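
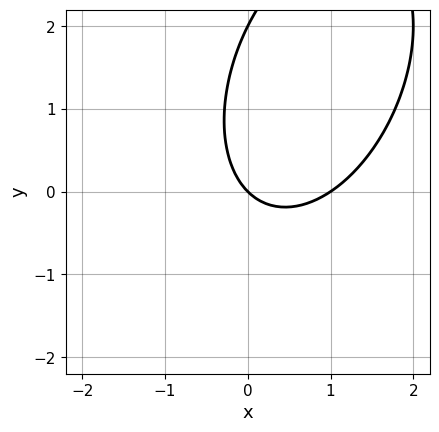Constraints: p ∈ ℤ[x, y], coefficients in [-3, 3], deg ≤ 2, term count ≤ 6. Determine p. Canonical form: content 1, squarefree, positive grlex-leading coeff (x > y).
2*x^2 - x*y + y^2 - 2*x - 2*y

(a) Degree: no degree-1 curve has this shape, so deg p = 2.
(b) Observable constraints: the y-axis gridline crossings are at y ∈ {0, 2}; the x-axis gridline crossings are at x ∈ {0, 1}.
(c) Fitting integer coefficients to these (and the overall shape) gives p.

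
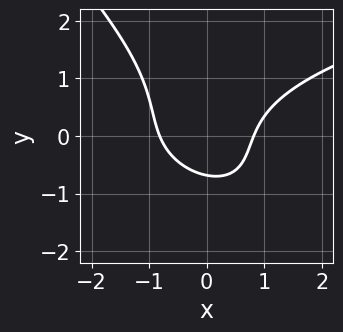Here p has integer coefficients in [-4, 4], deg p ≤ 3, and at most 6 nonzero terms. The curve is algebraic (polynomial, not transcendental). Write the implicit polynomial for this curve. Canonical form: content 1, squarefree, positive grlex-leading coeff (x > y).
2*x*y^2 + 2*y^3 - 3*x^2 + 2*y + 2

Degree: no degree-2 curve has this shape, so deg p = 3.
Solving for integer coefficients yields p as stated.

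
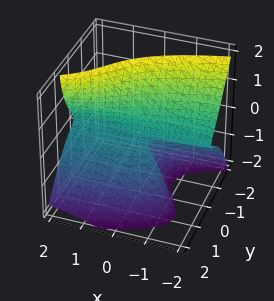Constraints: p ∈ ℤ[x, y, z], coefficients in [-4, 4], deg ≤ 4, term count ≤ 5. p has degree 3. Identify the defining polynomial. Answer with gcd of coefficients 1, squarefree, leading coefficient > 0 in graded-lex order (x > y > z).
2*x*z^2 - 3*y^3 - z^3 - 3*y*z - y

Degree: a generic line meets the surface in up to 3 points, so deg p = 3.
Reading off the gridlines: every point of the x-axis in the box is on the surface; it crosses the y-axis at the gridline y = 0; it crosses the z-axis at the gridline z = 0.
Together with the visible shape, these determine p as stated.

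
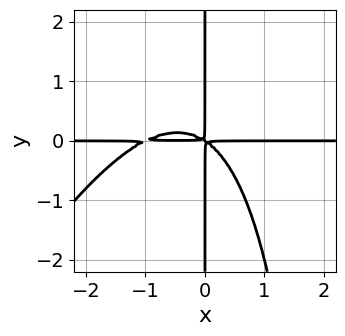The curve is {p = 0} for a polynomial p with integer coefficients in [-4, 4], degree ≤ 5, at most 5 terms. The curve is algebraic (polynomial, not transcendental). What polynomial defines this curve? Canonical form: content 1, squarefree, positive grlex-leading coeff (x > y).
(a) deg p = 4. A generic line meets the curve in up to 4 points.
(b) Against the integer gridlines: the visible x-axis segment lies entirely on the curve; the visible y-axis segment lies entirely on the curve.
(c) Fitting integer coefficients to these (and the overall shape) gives p.

2*x^3*y - x^2*y^2 + 2*x^2*y + 3*x*y^2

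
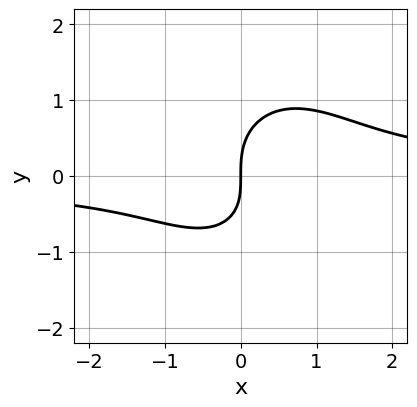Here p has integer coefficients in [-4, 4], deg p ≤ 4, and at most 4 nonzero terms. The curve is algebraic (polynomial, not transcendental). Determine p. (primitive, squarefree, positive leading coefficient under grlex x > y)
1. The degree is 3 — no degree-2 curve has this shape.
2. From the axis intercepts and sections: it crosses the y-axis at the gridline y = 0; it crosses the x-axis at the gridline x = 0.
3. Putting this together gives p.

3*x^2*y + 2*y^3 - x*y - 3*x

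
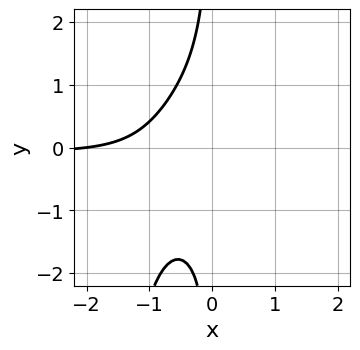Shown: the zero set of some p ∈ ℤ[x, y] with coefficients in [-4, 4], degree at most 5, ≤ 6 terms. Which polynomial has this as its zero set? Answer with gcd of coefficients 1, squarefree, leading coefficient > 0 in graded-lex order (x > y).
x^2*y^2 - 2*x^2*y + 2*x*y^2 + x + 2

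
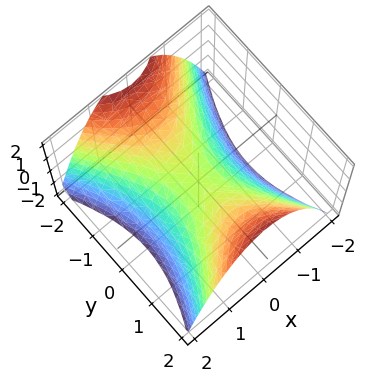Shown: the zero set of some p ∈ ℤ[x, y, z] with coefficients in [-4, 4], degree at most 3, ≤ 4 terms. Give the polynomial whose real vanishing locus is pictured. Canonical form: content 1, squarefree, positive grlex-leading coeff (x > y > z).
2*x^2 - y^2 + 2*z

(a) Degree: a saddle surface; a quadric, so deg p = 2.
(b) Symmetries: it's symmetric under y → −y, forcing even powers of y; it's symmetric under x → −x, forcing even powers of x.
(c) Reading off the gridlines: it crosses the y-axis at the gridline y = 0; it meets the x-axis at x = 0 (among the integer gridlines).
(d) Matching integer coefficients to the picture gives p.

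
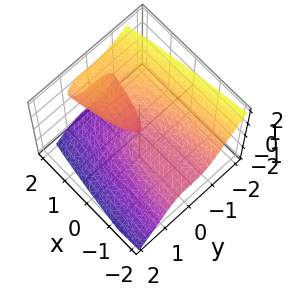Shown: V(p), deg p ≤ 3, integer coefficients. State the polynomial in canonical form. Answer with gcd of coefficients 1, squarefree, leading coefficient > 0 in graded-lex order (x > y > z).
3*y^3 + 2*z^3 - 2*x*z

1. The degree is 3 — the shape is more complex than any degree-2 surface.
2. Checking where it meets the axes: the visible x-axis segment lies entirely on the surface; one z-axis crossing is at z = 0.
3. Putting this together gives p.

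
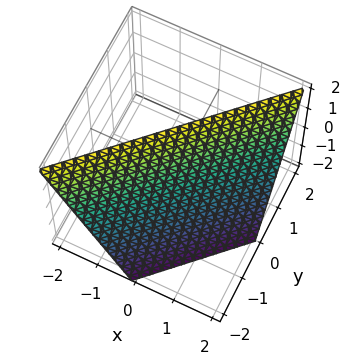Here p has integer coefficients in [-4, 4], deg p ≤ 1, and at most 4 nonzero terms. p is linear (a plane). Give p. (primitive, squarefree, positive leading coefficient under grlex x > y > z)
(a) Degree: the surface is flat (a plane), so deg p = 1.
(b) Against the integer gridlines: it meets the y-axis at y = -1 (among the integer gridlines); it meets the x-axis at x = 1 (among the integer gridlines); it meets the z-axis at z = 2 (among the integer gridlines).
(c) Together with the visible shape, these determine p as stated.

2*x - 2*y + z - 2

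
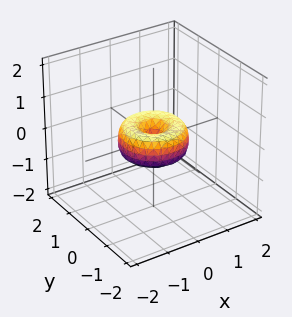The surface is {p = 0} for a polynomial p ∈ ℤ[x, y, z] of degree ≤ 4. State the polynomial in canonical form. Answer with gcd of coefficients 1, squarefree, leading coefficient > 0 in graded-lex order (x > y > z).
(a) deg p = 4. A generic line meets the surface in up to 4 points.
(b) Symmetry: the surface is invariant under rotation about z: p = q(x² + y², z).
(c) From the visible intercepts: one z-axis crossing is at z = 0; the y-axis gridline crossings are at y ∈ {-1, 0, 1}.
(d) Fitting integer coefficients to these (and the overall shape) gives p. Check: (-1, 0, 0) on the x-axis lies on the surface, and p(-1, 0, 0) = 0. ✓

x^4 + 2*x^2*y^2 + y^4 - x^2 - y^2 + z^2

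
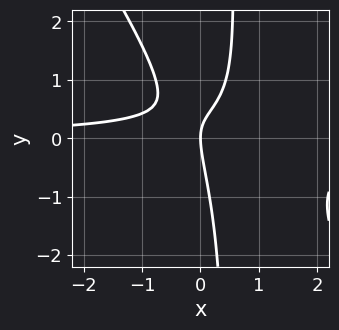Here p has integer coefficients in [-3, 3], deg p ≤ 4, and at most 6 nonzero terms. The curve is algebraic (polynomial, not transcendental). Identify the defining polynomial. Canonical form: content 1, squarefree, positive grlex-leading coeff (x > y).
1. Degree: a generic line meets the curve in up to 3 points, so deg p = 3.
2. Against the integer gridlines: it crosses the x-axis at the gridline x = 0; one y-axis crossing is at y = 0.
3. Matching integer coefficients to the picture gives p.

3*x^2*y + 2*x*y^2 - 3*x*y - y^2 + 2*x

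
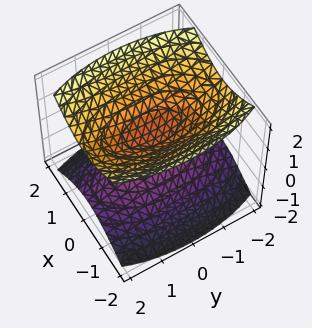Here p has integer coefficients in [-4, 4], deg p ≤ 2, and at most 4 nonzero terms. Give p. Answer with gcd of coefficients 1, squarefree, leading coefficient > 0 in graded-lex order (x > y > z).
3*x^2 + y^2 - 3*z^2 + 1

1. The picture has 2 separate pieces. Treating them together as one polynomial.
2. deg p = 2. Two separate bowl-shaped sheets opening away from each other; a quadric.
3. Symmetries: mirror symmetry y ↦ −y ⇒ only even powers of y; it's symmetric under x → −x, forcing even powers of x; the z ↦ −z reflection is a symmetry, so z appears only in even powers.
4. Observable constraints: it misses every integer gridline on the y-axis; no x-intercept at any integer in the box.
5. Putting this together gives p.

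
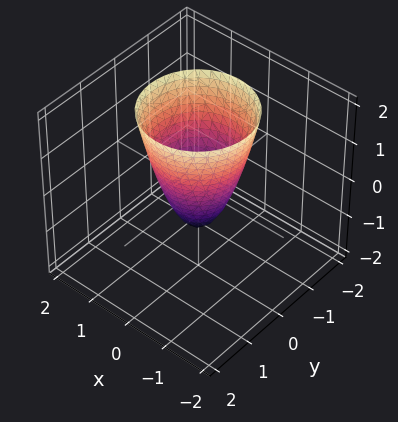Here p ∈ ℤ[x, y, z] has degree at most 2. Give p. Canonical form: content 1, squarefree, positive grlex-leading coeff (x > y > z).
(a) deg p = 2. No degree-1 surface has this shape.
(b) Symmetries: rotational symmetry about the z-axis ⇒ p depends on x, y only through x² + y².
(c) From the axis intercepts and sections: a circular section at z = 0 has radius between 0 and 1; it crosses the z-axis at the gridline z = -1.
(d) Solving for integer coefficients yields p as stated.

2*x^2 + 2*y^2 - z - 1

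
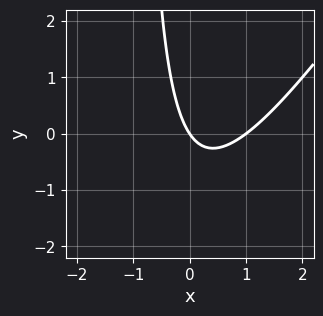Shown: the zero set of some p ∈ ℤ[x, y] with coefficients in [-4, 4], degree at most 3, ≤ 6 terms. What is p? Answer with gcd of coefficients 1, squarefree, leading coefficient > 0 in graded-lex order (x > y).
3*x^2 - 2*x*y - 3*x - 2*y

1. The degree is 2 — a generic line meets the curve in up to 2 points.
2. From the visible intercepts: the x-axis gridline crossings are at x ∈ {0, 1}; one y-axis crossing is at y = 0.
3. Fitting integer coefficients to these (and the overall shape) gives p.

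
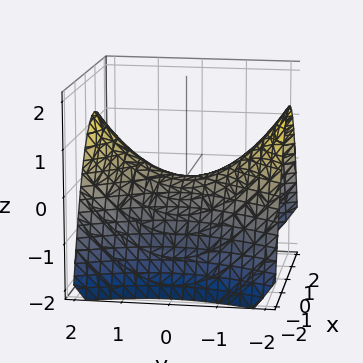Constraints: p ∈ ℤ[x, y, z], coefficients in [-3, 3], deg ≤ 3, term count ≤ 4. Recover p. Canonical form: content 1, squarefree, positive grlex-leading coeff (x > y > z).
2*x^2 - y^2 + 3*z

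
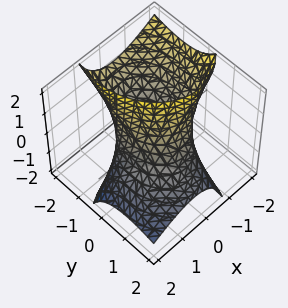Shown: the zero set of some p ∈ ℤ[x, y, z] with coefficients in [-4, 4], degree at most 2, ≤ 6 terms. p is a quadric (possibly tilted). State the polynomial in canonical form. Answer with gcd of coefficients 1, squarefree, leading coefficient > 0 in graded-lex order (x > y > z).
1. Degree: a generic line meets the surface in up to 2 points, so deg p = 2.
2. Observable constraints: no z-intercept at any integer in the box; among the integer gridlines, it crosses the x-axis at x ∈ {-1, 1}.
3. Matching integer coefficients to the picture gives p.

3*x^2 + 3*x*z + 2*y^2 + 3*y*z - 3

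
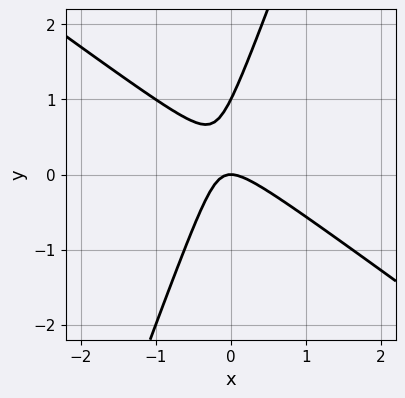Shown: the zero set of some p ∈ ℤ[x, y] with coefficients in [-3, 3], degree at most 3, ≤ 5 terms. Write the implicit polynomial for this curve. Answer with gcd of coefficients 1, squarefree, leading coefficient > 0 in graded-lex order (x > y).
1. Degree: the shape is more complex than any degree-1 curve, so deg p = 2.
2. Reading off the gridlines: among the integer gridlines, it crosses the y-axis at y ∈ {0, 1}; one x-axis crossing is at x = 0.
3. The integer polynomial consistent with all of this is the stated p.

2*x^2 + 2*x*y - y^2 + y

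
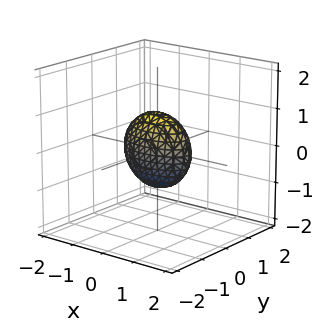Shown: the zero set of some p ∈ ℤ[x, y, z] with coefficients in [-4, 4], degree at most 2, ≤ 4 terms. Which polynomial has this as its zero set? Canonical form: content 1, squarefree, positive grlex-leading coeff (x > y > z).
1. Degree: bounded and convex; a quadric, so deg p = 2.
2. Symmetries: the y ↦ −y reflection is a symmetry, so y appears only in even powers; the x ↦ −x reflection is a symmetry, so x appears only in even powers; the z ↦ −z reflection is a symmetry, so z appears only in even powers.
3. From the axis intercepts and sections: the x-axis gridline crossings are at x ∈ {-1, 1}; the z-axis gridline crossings are at z ∈ {-1, 1}.
4. These observations pin down the coefficients.

x^2 + 3*y^2 + z^2 - 1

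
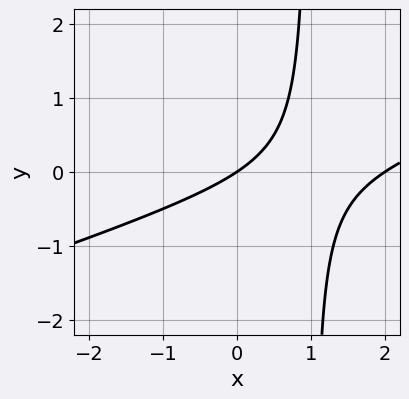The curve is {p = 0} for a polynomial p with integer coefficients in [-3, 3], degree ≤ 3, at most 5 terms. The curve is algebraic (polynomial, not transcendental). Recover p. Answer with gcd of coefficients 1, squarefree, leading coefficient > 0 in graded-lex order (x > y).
x^2 - 3*x*y - 2*x + 3*y

First, degree: the shape is more complex than any degree-1 curve, so deg p = 2.
Then, checking where it meets the axes: it meets the y-axis at y = 0 (among the integer gridlines); among the integer gridlines, it crosses the x-axis at x ∈ {0, 2}.
Finally, together with the visible shape, these determine p as stated.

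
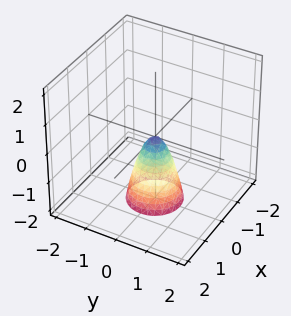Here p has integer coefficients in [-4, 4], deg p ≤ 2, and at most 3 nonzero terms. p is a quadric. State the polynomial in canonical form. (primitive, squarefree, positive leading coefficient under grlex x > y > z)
1. The degree is 2 — a single bowl opening along one axis; a quadric.
2. By symmetry, the surface is invariant under rotation about z: p = q(x² + y², z).
3. Observable constraints: it meets the z-axis at z = 0 (among the integer gridlines); a circular section at z = -1 has radius between 0 and 1; one x-axis crossing is at x = 0.
4. Solving for integer coefficients yields p as stated.

3*x^2 + 3*y^2 + z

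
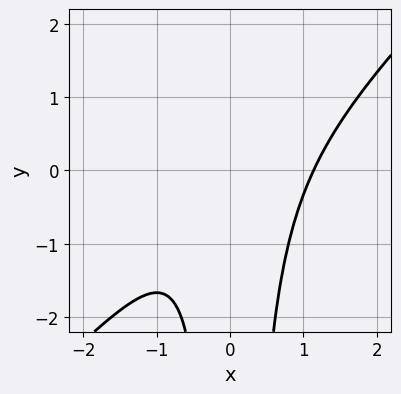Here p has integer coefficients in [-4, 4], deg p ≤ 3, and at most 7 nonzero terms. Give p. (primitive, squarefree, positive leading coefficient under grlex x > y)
3*x^3 - 3*x^2*y - x^2 - x - 2

1. The degree is 3 — a generic line meets the curve in up to 3 points.
2. Reading off the gridlines: no y-intercept at any integer in the box.
3. Putting this together gives p.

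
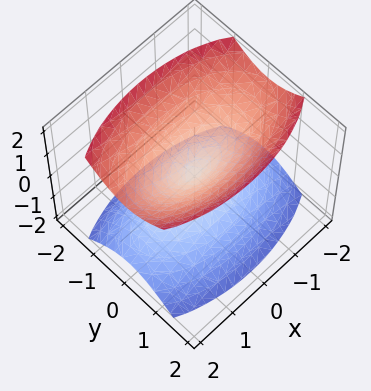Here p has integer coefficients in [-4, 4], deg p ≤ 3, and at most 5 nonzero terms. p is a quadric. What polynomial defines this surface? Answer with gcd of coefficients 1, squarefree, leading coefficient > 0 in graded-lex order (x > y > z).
1. There are 2 components.
2. The degree is 2 — two nappes meeting at a single point; a quadric.
3. Symmetries: it's symmetric under y → −y, forcing even powers of y; mirror symmetry x ↦ −x ⇒ only even powers of x; mirror symmetry z ↦ −z ⇒ only even powers of z.
4. Reading off the gridlines: one z-axis crossing is at z = 0; one x-axis crossing is at x = 0.
5. Assembling these constraints gives the stated polynomial.

x^2 + 3*y^2 - 2*z^2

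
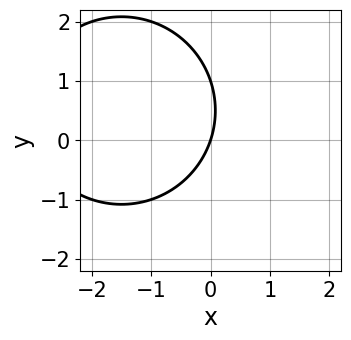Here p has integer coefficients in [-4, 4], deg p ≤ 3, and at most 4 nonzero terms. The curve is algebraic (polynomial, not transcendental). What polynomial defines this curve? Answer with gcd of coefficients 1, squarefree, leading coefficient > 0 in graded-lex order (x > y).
The degree is 2 — the shape is more complex than any degree-1 curve.
Observable constraints: the y-axis gridline crossings are at y ∈ {0, 1}; it meets the x-axis at x = 0 (among the integer gridlines).
Together with the visible shape, these determine p as stated.

x^2 + y^2 + 3*x - y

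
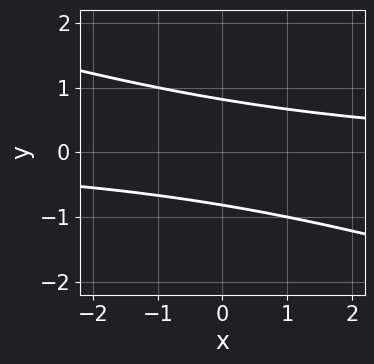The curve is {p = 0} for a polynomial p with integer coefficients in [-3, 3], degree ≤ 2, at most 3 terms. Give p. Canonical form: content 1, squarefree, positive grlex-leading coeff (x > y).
x*y + 3*y^2 - 2

1. The degree is 2 — a generic line meets the curve in up to 2 points.
2. Observable constraints: it misses every integer gridline on the x-axis.
3. These observations pin down the coefficients.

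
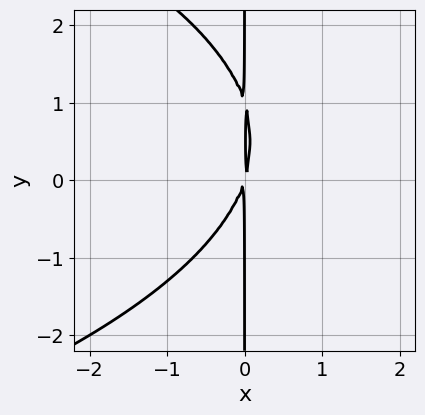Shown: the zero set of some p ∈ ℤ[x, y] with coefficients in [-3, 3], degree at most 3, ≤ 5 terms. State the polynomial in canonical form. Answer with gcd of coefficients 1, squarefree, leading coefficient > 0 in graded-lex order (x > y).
x*y^2 + 3*x^2 - x*y

Degree: no degree-2 curve has this shape, so deg p = 3.
Checking where it meets the axes: the visible y-axis segment lies entirely on the curve.
Matching integer coefficients to the picture gives p.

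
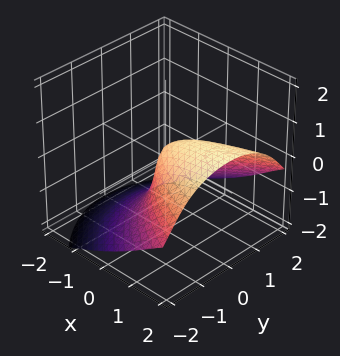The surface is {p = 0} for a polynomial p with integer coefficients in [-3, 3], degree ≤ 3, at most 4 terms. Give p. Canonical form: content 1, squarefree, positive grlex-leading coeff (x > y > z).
Degree: the shape is more complex than any degree-2 surface, so deg p = 3.
From the axis intercepts and sections: it crosses the y-axis at the gridline y = 0; it meets the x-axis at x = 0 (among the integer gridlines).
Assembling these constraints gives the stated polynomial.

2*z^3 + 3*x*z + 2*y^2 - 3*x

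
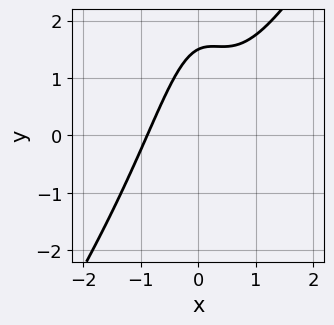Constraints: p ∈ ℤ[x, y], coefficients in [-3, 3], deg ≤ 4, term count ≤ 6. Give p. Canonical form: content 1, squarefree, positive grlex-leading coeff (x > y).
1. Degree: a generic line meets the curve in up to 3 points, so deg p = 3.
2. Putting this together gives p.

3*x^3 - 2*x^2*y + x - 2*y + 3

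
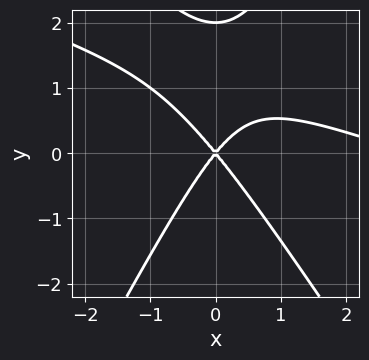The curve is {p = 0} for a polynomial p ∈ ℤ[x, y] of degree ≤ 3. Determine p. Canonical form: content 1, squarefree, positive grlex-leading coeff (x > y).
x^3 + 3*x^2*y - y^3 - 3*x^2 + 2*y^2

1. Degree: no degree-2 curve has this shape, so deg p = 3.
2. From the axis intercepts and sections: it crosses the x-axis at the gridline x = 0; among the integer gridlines, it crosses the y-axis at y ∈ {0, 2}.
3. These observations pin down the coefficients.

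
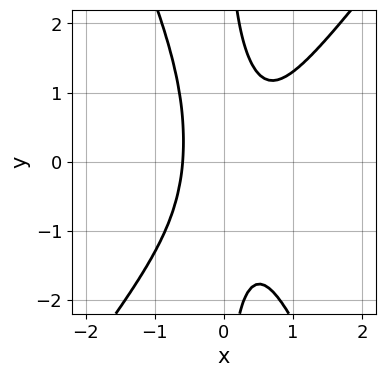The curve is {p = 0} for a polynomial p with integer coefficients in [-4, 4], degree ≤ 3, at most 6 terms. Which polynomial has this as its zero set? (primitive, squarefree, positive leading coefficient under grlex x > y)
3*x^3 - x^2*y - x*y^2 - x^2 + 1

1. The degree is 3 — a generic line meets the curve in up to 3 points.
2. Checking where it meets the axes: it misses every integer gridline on the y-axis.
3. The integer polynomial consistent with all of this is the stated p.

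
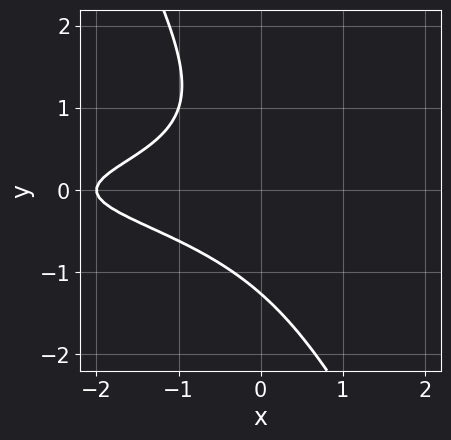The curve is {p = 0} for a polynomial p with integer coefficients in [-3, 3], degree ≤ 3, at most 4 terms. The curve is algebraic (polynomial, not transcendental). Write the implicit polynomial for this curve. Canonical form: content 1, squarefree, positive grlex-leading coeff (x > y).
2*x*y^2 + y^3 + x + 2

(a) deg p = 3. A generic line meets the curve in up to 3 points.
(b) From the visible intercepts: it meets the x-axis at x = -2 (among the integer gridlines).
(c) Solving for integer coefficients yields p as stated.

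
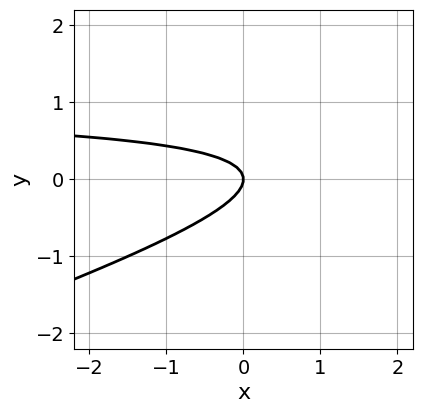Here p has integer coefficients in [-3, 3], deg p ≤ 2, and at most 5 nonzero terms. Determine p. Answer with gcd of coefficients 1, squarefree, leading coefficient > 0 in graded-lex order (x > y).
1. Degree: the shape is more complex than any degree-1 curve, so deg p = 2.
2. From the axis intercepts and sections: it meets the x-axis at x = 0 (among the integer gridlines); it meets the y-axis at y = 0 (among the integer gridlines).
3. The integer polynomial consistent with all of this is the stated p.

x*y - 3*y^2 - x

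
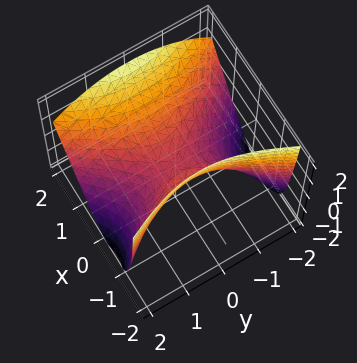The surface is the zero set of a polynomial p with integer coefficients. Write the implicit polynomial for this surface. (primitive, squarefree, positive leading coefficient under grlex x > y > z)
2*x^2 - x*z - y^2 - 2*z

deg p = 2.
Checking where it meets the axes: it meets the y-axis at y = 0 (among the integer gridlines); one x-axis crossing is at x = 0; it meets the z-axis at z = 0 (among the integer gridlines).
The integer polynomial consistent with all of this is the stated p.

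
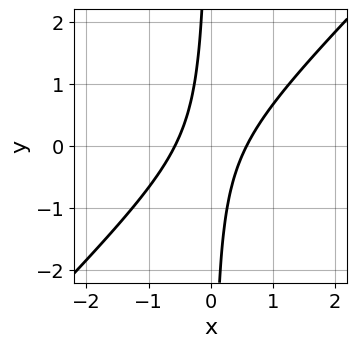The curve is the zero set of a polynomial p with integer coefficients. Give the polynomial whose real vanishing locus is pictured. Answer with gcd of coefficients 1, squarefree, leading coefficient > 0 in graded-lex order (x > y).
3*x^2 - 3*x*y - 1

(a) The degree is 2 — a generic line meets the curve in up to 2 points.
(b) From the axis intercepts and sections: it misses every integer gridline on the y-axis.
(c) Putting this together gives p.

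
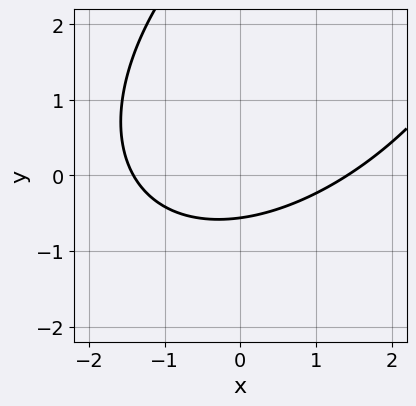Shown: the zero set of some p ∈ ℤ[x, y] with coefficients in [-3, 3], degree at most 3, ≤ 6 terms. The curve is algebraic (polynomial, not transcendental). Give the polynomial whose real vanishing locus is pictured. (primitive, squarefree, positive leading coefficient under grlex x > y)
x^2 - x*y + y^2 - 3*y - 2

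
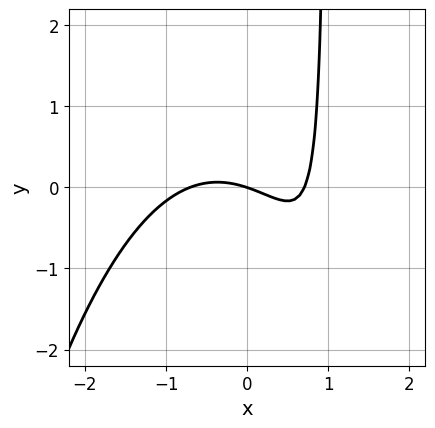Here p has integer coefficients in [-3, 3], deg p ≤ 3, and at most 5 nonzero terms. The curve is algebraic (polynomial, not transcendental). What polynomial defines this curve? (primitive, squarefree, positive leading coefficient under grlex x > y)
deg p = 3.
Checking where it meets the axes: one x-axis crossing is at x = 0; it crosses the y-axis at the gridline y = 0.
Assembling these constraints gives the stated polynomial.

2*x^3 + 3*x*y - x - 3*y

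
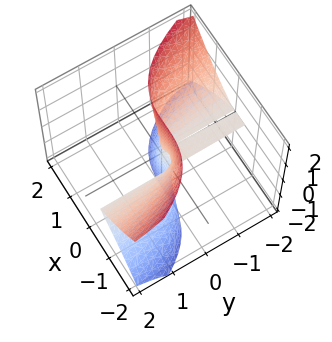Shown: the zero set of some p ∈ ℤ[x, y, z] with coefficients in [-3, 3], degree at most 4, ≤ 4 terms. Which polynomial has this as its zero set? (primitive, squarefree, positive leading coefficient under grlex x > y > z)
2*x^3 + 3*y*z^2 + x^2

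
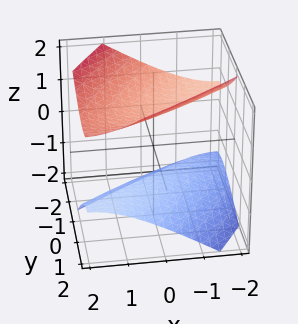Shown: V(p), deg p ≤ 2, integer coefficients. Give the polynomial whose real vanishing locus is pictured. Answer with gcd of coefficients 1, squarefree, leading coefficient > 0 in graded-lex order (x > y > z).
x^2 - 2*x*y + y^2 + y*z - 2*z^2 + 2

First, the picture has 2 separate pieces. They look like related sheets of one shape, so recover p as a whole.
Then, the degree is 2 — a generic line meets the surface in up to 2 points.
Then, against the integer gridlines: among the integer gridlines, it crosses the z-axis at z ∈ {-1, 1}; no x-intercept at any integer in the box; it misses every integer gridline on the y-axis.
Finally, assembling these constraints gives the stated polynomial.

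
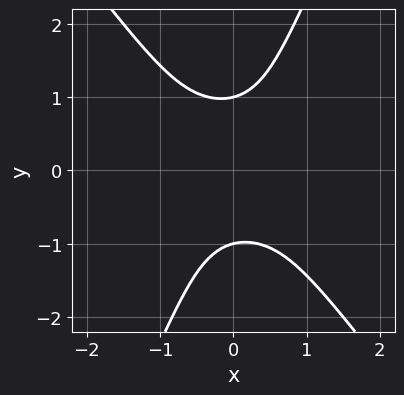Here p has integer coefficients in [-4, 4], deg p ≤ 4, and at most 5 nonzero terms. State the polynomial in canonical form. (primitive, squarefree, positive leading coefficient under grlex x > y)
1. Degree: the shape is more complex than any degree-3 curve, so deg p = 4.
2. Against the integer gridlines: the y-axis gridline crossings are at y ∈ {-1, 1}; no x-intercept at any integer in the box.
3. The integer polynomial consistent with all of this is the stated p.

3*x^2*y^2 + x*y^3 - y^4 + 1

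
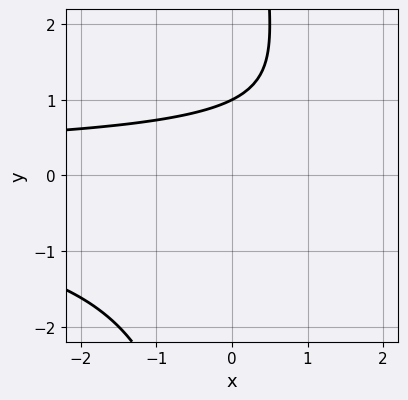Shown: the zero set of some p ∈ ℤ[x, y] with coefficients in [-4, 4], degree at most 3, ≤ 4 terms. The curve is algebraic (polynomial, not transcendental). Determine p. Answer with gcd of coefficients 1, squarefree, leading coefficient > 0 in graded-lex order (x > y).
1. Degree: no degree-2 curve has this shape, so deg p = 3.
2. From the axis intercepts and sections: one y-axis crossing is at y = 1; no x-intercept at any integer in the box.
3. These observations pin down the coefficients.

x*y^2 - 2*y + 2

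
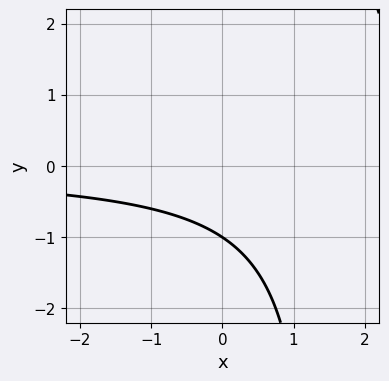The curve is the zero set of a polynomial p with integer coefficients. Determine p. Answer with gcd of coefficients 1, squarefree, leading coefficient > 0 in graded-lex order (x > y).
(a) Degree: no degree-1 curve has this shape, so deg p = 2.
(b) Reading off the gridlines: it crosses the y-axis at the gridline y = -1; no x-intercept at any integer in the box.
(c) Matching integer coefficients to the picture gives p.

2*x*y - 3*y - 3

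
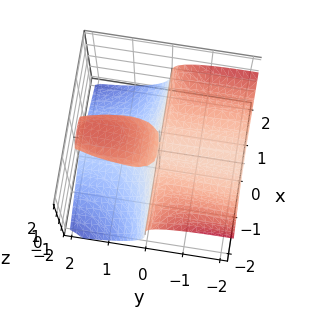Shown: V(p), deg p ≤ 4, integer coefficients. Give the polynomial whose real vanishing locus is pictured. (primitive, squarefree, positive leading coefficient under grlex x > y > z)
1. Degree: no degree-2 surface has this shape, so deg p = 3.
2. Reading off the gridlines: every point of the y-axis in the box is on the surface; every point of the x-axis in the box is on the surface.
3. The integer polynomial consistent with all of this is the stated p.

2*x^2*y + y^2*z + 2*z^3 - 3*y*z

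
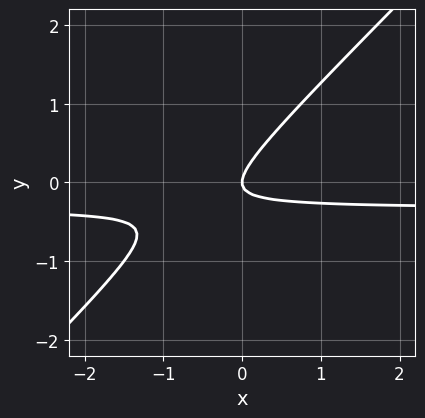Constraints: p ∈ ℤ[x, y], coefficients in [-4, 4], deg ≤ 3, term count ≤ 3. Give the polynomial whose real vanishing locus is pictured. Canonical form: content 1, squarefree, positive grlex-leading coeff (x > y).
3*x*y - 3*y^2 + x

1. The degree is 2 — the shape is more complex than any degree-1 curve.
2. Checking where it meets the axes: one y-axis crossing is at y = 0; it crosses the x-axis at the gridline x = 0.
3. These observations pin down the coefficients.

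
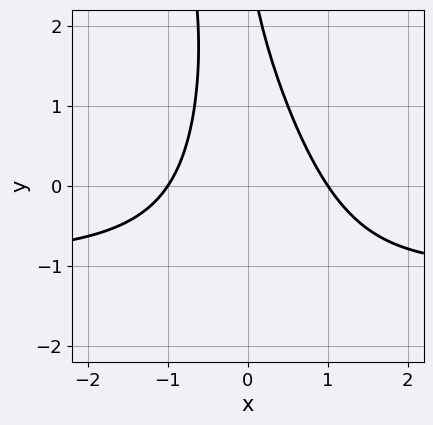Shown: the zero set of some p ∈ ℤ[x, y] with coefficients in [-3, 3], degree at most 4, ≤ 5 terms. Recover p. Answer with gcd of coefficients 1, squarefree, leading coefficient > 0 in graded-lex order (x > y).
1. Degree: the shape is more complex than any degree-2 curve, so deg p = 3.
2. Reading off the gridlines: the x-axis gridline crossings are at x ∈ {-1, 1}; it misses every integer gridline on the y-axis.
3. Together with the visible shape, these determine p as stated.

3*x^2*y + x*y^2 + 3*x^2 + y - 3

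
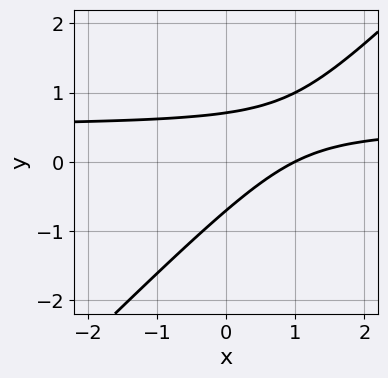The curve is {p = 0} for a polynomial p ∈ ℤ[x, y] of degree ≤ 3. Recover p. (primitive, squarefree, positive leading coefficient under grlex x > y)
2*x*y - 2*y^2 - x + 1

First, degree: the shape is more complex than any degree-1 curve, so deg p = 2.
Then, observable constraints: one x-axis crossing is at x = 1.
Finally, solving for integer coefficients yields p as stated.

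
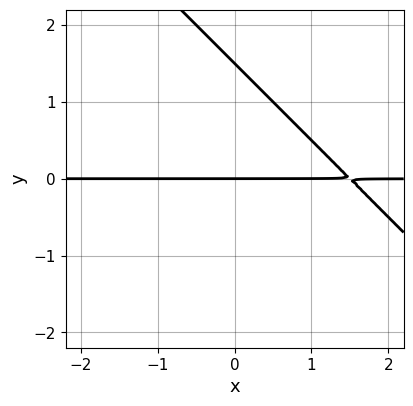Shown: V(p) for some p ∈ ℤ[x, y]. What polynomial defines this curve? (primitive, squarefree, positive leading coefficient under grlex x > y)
(a) Degree: no degree-1 curve has this shape, so deg p = 2.
(b) Reading off the gridlines: one y-axis crossing is at y = 0; the visible x-axis segment lies entirely on the curve.
(c) These observations pin down the coefficients.

2*x*y + 2*y^2 - 3*y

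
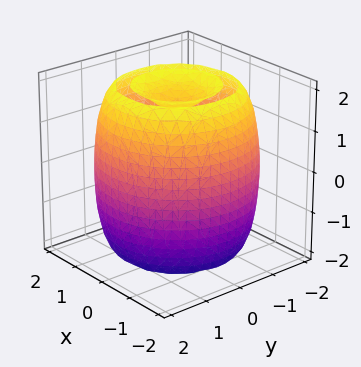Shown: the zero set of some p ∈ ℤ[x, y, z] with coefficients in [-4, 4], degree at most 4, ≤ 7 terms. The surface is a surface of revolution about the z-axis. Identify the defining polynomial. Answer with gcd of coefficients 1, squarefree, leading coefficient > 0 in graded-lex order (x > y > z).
x^4 + 2*x^2*y^2 + y^4 - 3*x^2 - 3*y^2 + z^2 - 2

1. I count 2 distinct pieces. They look like related sheets of one shape, so recover p as a whole.
2. deg p = 4. The shape is more complex than any degree-3 surface.
3. Symmetries: rotational symmetry about the z-axis ⇒ p depends on x, y only through x² + y².
4. From the axis intercepts and sections: a circular section at z = -1 has radius between 1 and 2.
5. Assembling these constraints gives the stated polynomial.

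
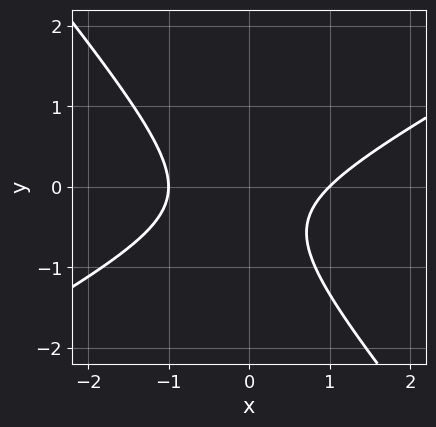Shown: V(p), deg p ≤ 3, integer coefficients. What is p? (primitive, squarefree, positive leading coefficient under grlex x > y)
2*x^2 - 2*x*y - 3*y^2 - 2*y - 2

The degree is 2 — no degree-1 curve has this shape.
Checking where it meets the axes: it misses every integer gridline on the y-axis; among the integer gridlines, it crosses the x-axis at x ∈ {-1, 1}.
Putting this together gives p.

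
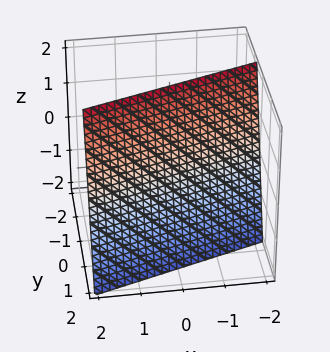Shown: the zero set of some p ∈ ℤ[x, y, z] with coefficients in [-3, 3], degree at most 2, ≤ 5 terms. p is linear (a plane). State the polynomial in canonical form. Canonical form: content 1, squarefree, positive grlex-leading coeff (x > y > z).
Degree: the surface is flat (a plane), so deg p = 1.
Reading off the gridlines: it meets the z-axis at z = 2 (among the integer gridlines); it crosses the x-axis at the gridline x = -2.
Solving for integer coefficients yields p as stated.

x - 3*y - z + 2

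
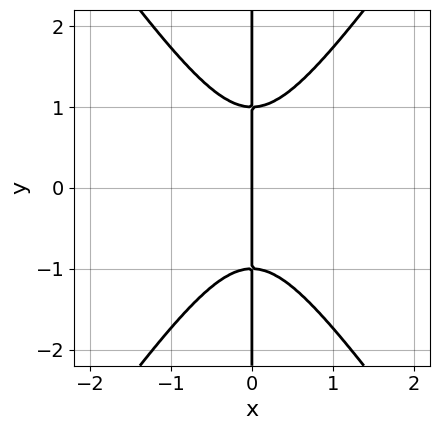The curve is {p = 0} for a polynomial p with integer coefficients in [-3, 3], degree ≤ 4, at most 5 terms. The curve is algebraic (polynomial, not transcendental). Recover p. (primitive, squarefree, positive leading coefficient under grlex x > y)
2*x^3 - x*y^2 + x

(a) The degree is 3 — no degree-2 curve has this shape.
(b) Symmetries: the y ↦ −y reflection is a symmetry, so y appears only in even powers.
(c) From the axis intercepts and sections: the visible y-axis segment lies entirely on the curve; one x-axis crossing is at x = 0.
(d) Assembling these constraints gives the stated polynomial.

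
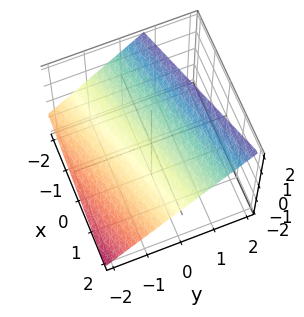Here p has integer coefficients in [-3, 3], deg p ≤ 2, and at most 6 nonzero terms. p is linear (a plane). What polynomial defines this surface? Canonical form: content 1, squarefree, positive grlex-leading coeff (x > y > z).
(a) deg p = 1.
(b) Against the integer gridlines: it meets the x-axis at x = 2 (among the integer gridlines).
(c) These observations pin down the coefficients.

x - 3*y + 3*z - 2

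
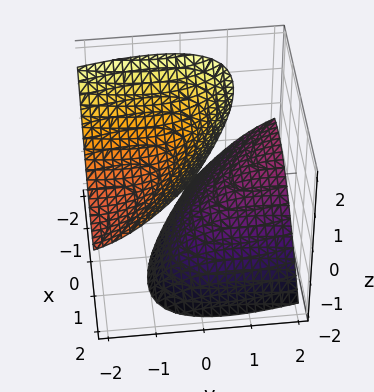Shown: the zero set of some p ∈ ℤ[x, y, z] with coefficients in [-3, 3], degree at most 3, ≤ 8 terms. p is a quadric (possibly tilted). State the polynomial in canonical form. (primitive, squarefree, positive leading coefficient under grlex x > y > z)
(a) There are 2 components. They look like related sheets of one shape, so recover p as a whole.
(b) Degree: a generic line meets the surface in up to 2 points, so deg p = 2.
(c) Reading off the gridlines: the surface avoids every integer y-axis point in the box; no x-intercept at any integer in the box.
(d) Assembling these constraints gives the stated polynomial.

2*x^2 + 3*x*y + y^2 + 3*y*z - 2*z^2 + 3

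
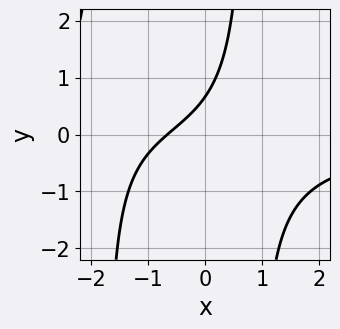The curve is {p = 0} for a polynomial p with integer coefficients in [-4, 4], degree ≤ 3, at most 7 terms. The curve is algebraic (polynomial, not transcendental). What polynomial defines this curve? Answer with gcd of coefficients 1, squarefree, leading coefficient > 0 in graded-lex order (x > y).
First, deg p = 3. The shape is more complex than any degree-2 curve.
Finally, the integer polynomial consistent with all of this is the stated p.

2*x^2*y + 2*x*y + 3*x - 3*y + 2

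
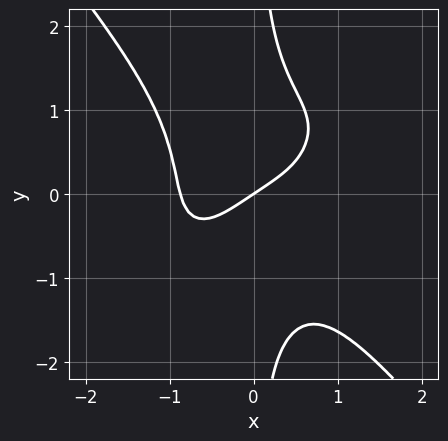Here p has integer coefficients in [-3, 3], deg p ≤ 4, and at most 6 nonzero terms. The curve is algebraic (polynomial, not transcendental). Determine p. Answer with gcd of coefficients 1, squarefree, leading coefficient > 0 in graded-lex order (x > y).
(a) Degree: no degree-3 curve has this shape, so deg p = 4.
(b) Against the integer gridlines: it meets the x-axis at x = 0 (among the integer gridlines); one y-axis crossing is at y = 0.
(c) Putting this together gives p.

3*x^4 - 2*x^3*y + 3*x*y^3 + 2*x - 3*y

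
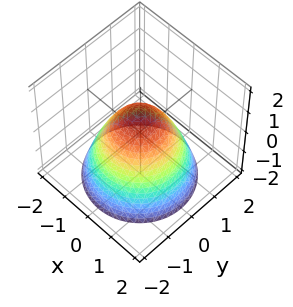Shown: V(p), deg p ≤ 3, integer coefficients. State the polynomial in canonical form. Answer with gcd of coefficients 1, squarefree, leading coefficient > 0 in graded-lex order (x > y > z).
x^2 + y^2 + z - 1

The degree is 2 — the shape is more complex than any degree-1 surface.
By symmetry, every cross-section ⟂ z is a circle, so x, y appear only via x² + y².
Checking where it meets the axes: among the integer gridlines, it crosses the y-axis at y ∈ {-1, 1}; the x-axis gridline crossings are at x ∈ {-1, 1}; a circular section at z = -1 has radius between 1 and 2.
Putting this together gives p. Check: (0, 0, 1) on the z-axis lies on the surface, and p(0, 0, 1) = 0. ✓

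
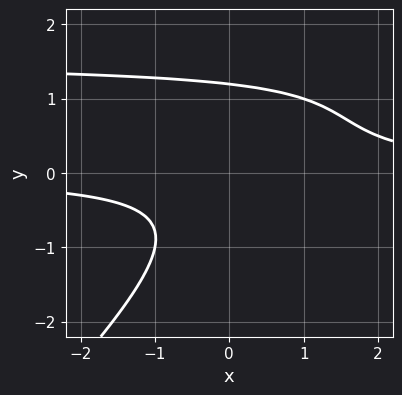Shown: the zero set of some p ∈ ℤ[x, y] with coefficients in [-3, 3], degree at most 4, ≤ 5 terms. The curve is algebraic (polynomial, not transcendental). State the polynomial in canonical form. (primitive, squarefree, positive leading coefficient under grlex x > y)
2*x*y^2 - 2*y^3 - 3*x*y + y^2 + 2

(a) deg p = 3.
(b) Checking where it meets the axes: no x-intercept at any integer in the box.
(c) These observations pin down the coefficients.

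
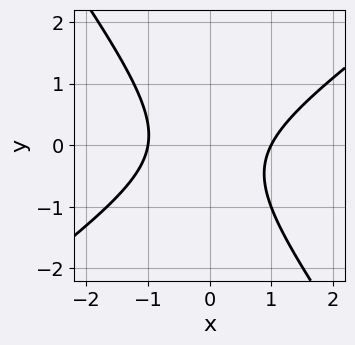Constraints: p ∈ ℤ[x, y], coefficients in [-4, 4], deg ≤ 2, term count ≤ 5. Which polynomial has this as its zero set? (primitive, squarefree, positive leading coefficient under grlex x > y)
3*x^2 - 2*x*y - 3*y^2 - y - 3

(a) Degree: the shape is more complex than any degree-1 curve, so deg p = 2.
(b) From the axis intercepts and sections: the curve avoids every integer y-axis point in the box; the x-axis gridline crossings are at x ∈ {-1, 1}.
(c) Assembling these constraints gives the stated polynomial.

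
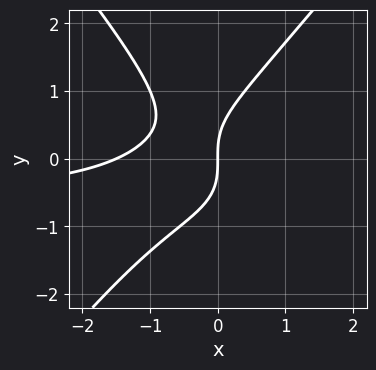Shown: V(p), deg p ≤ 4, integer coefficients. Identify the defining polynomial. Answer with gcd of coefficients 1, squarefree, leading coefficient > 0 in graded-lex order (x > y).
First, deg p = 3. The shape is more complex than any degree-2 curve.
Next, from the axis intercepts and sections: one x-axis crossing is at x = 0; it meets the y-axis at y = 0 (among the integer gridlines).
Finally, these observations pin down the coefficients.

3*x^2*y - 2*y^3 + 2*x^2 + 3*x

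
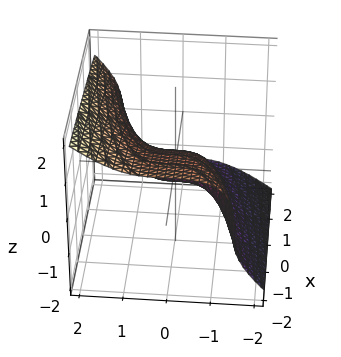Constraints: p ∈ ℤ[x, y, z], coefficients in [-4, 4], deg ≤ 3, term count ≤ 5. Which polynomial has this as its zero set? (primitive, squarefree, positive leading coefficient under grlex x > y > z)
The degree is 3 — a generic line meets the surface in up to 3 points.
Observable constraints: it crosses the x-axis at the gridline x = 0; one z-axis crossing is at z = 0.
Matching integer coefficients to the picture gives p.

2*y^3 - 3*z^3 - 3*x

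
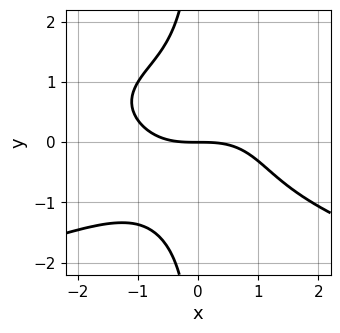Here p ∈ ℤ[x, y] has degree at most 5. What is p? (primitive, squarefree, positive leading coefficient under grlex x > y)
The degree is 4 — the shape is more complex than any degree-3 curve.
Reading off the gridlines: one x-axis crossing is at x = 0; it meets the y-axis at y = 0 (among the integer gridlines).
Solving for integer coefficients yields p as stated.

2*x*y^3 + x^3 + 3*y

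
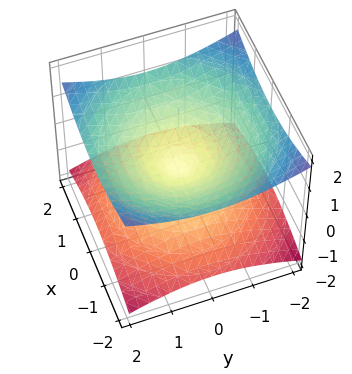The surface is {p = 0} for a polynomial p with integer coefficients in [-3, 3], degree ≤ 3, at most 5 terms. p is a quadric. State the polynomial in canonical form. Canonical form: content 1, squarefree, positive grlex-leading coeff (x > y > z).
1. deg p = 2. Two nappes meeting at a single point; a quadric.
2. Symmetries: the z ↦ −z reflection is a symmetry, so z appears only in even powers; the surface is invariant under rotation about z: p = q(x² + y², z).
3. Reading off the gridlines: it crosses the y-axis at the gridline y = 0; one z-axis crossing is at z = 0.
4. Assembling these constraints gives the stated polynomial.

x^2 + y^2 - 3*z^2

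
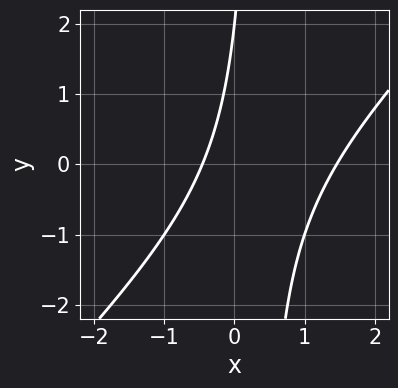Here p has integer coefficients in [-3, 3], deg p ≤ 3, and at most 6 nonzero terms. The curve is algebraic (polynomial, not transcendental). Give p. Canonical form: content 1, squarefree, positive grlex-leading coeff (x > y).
3*x^2 - 3*x*y - 3*x + y - 2

First, the degree is 2 — no degree-1 curve has this shape.
Then, from the axis intercepts and sections: one y-axis crossing is at y = 2.
Finally, solving for integer coefficients yields p as stated.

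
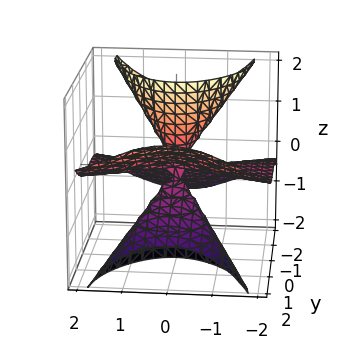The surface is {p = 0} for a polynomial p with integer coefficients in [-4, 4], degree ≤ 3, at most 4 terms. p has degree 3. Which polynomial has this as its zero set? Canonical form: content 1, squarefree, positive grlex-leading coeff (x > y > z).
3*x^2*z - y^3 + 3*y*z^2

There are 2 components. Treating them together as one polynomial.
Degree: a generic line meets the surface in up to 3 points, so deg p = 3.
From the visible intercepts: one y-axis crossing is at y = 0; every point of the z-axis in the box is on the surface.
Fitting integer coefficients to these (and the overall shape) gives p. Check: (-2, 0, 0) on the x-axis lies on the surface, and p(-2, 0, 0) = 0. ✓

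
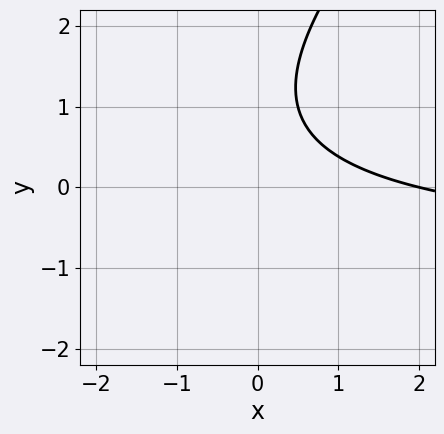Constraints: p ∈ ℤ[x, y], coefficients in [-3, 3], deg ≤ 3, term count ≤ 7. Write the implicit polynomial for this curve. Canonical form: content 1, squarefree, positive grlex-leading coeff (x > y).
x*y - y^2 + x + 2*y - 2

Degree: no degree-1 curve has this shape, so deg p = 2.
Checking where it meets the axes: it meets the x-axis at x = 2 (among the integer gridlines); it misses every integer gridline on the y-axis.
Putting this together gives p.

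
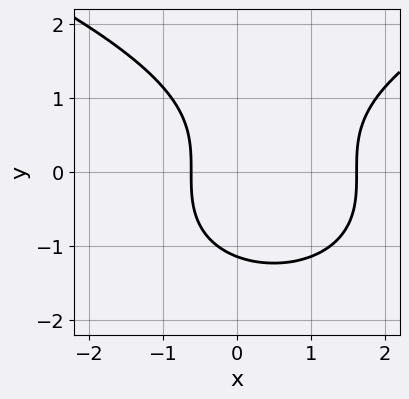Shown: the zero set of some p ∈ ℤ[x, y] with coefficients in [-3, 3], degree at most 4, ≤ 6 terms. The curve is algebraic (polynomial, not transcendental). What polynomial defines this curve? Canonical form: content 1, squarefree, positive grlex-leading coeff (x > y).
The degree is 3 — the shape is more complex than any degree-2 curve.
Putting this together gives p.

2*y^3 - 3*x^2 + 3*x + 3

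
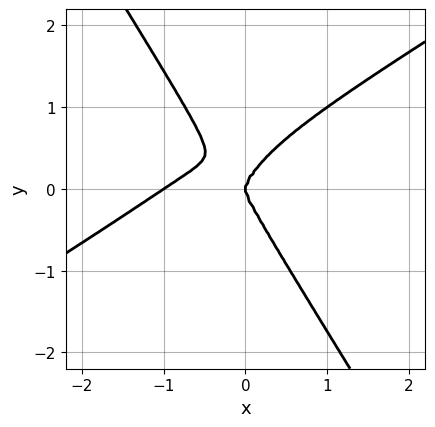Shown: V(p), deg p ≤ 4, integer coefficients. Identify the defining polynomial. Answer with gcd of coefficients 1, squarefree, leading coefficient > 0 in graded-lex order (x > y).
2*x^4 - 3*x^3*y - y^4 + 2*x^3

1. The degree is 4 — a generic line meets the curve in up to 4 points.
2. Checking where it meets the axes: among the integer gridlines, it crosses the x-axis at x ∈ {-1, 0}; it meets the y-axis at y = 0 (among the integer gridlines).
3. These observations pin down the coefficients.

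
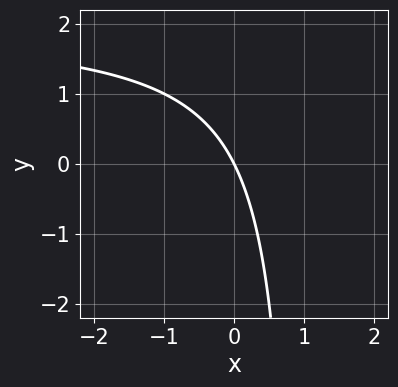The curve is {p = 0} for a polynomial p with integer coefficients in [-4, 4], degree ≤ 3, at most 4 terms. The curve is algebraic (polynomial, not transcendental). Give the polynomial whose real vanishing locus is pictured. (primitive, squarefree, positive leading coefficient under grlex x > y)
x*y - 2*x - y

1. Degree: the shape is more complex than any degree-1 curve, so deg p = 2.
2. Against the integer gridlines: it meets the x-axis at x = 0 (among the integer gridlines); it meets the y-axis at y = 0 (among the integer gridlines).
3. Fitting integer coefficients to these (and the overall shape) gives p.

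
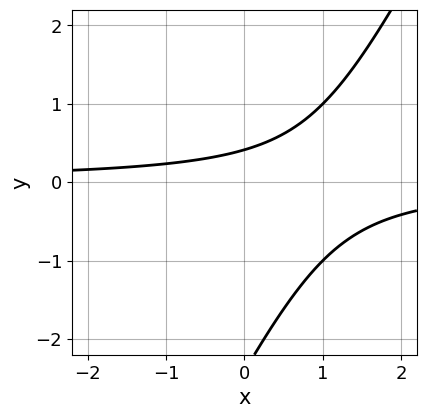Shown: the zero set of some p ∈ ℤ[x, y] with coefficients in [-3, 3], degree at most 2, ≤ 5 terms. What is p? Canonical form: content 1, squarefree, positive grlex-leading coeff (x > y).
2*x*y - y^2 - 2*y + 1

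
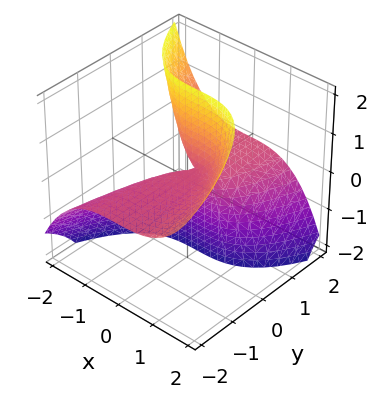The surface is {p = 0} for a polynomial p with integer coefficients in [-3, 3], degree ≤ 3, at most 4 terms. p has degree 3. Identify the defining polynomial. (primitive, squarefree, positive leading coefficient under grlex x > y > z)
x^3 + 3*y*z - z

First, deg p = 3. The shape is more complex than any degree-2 surface.
Next, against the integer gridlines: it crosses the z-axis at the gridline z = 0; the visible y-axis segment lies entirely on the surface; it crosses the x-axis at the gridline x = 0.
Finally, together with the visible shape, these determine p as stated.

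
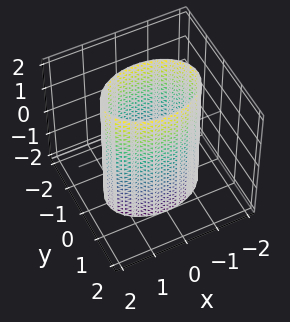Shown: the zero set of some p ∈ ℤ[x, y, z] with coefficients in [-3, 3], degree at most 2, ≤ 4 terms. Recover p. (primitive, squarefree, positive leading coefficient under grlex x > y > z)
(a) Degree: constant cross-section along one axis; a quadric, so deg p = 2.
(b) Symmetries: it's symmetric under x → −x, forcing even powers of x; it's symmetric under z → −z, forcing even powers of z; mirror symmetry y ↦ −y ⇒ only even powers of y.
(c) Against the integer gridlines: among the integer gridlines, it crosses the y-axis at y ∈ {-1, 1}; no z-intercept at any integer in the box.
(d) These observations pin down the coefficients.

x^2 + 2*y^2 - 2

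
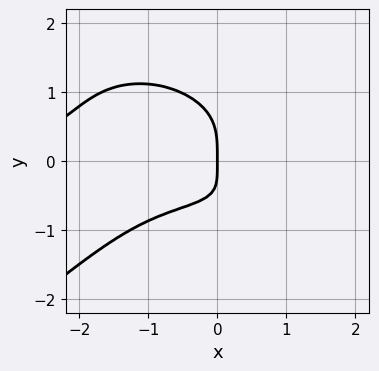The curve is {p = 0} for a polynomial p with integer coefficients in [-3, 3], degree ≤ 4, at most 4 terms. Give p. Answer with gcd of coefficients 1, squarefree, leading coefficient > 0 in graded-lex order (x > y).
x^3*y - 2*y^4 - 2*x*y - 2*x

First, deg p = 4. The shape is more complex than any degree-3 curve.
Next, from the visible intercepts: one y-axis crossing is at y = 0; it crosses the x-axis at the gridline x = 0.
Finally, these observations pin down the coefficients.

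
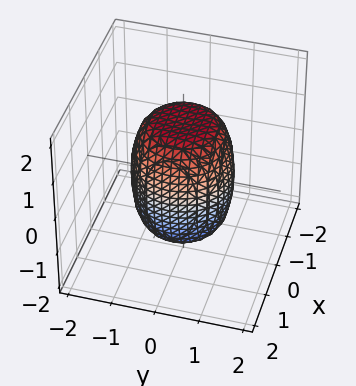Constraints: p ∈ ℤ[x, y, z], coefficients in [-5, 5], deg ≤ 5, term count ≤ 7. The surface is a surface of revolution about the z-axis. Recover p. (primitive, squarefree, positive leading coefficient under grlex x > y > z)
First, deg p = 4. The shape is more complex than any degree-3 surface.
Then, symmetries: rotational symmetry about the z-axis ⇒ p depends on x, y only through x² + y².
Then, reading off the gridlines: a circular section at z = 1 has radius exactly 1.
Finally, together with the visible shape, these determine p as stated.

2*x^4 + 4*x^2*y^2 + 2*y^4 - x^2 - y^2 + z^2 - 2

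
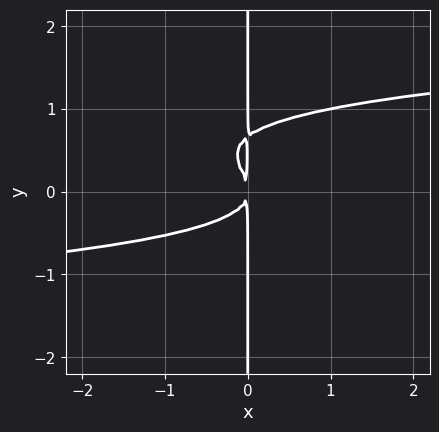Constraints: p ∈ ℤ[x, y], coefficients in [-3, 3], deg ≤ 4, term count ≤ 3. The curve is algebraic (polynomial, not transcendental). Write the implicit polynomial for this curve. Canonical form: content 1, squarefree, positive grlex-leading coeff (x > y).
3*x*y^3 - 2*x*y^2 - x^2

1. deg p = 4.
2. From the visible intercepts: the visible y-axis segment lies entirely on the curve.
3. These observations pin down the coefficients.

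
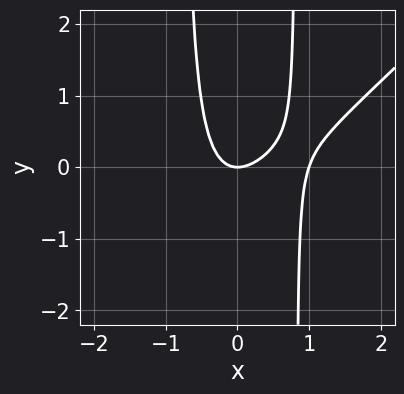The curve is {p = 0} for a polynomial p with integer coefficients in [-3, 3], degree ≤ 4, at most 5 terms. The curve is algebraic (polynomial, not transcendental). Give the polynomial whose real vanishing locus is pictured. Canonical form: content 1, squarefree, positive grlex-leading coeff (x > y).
First, deg p = 3.
Next, from the visible intercepts: the x-axis gridline crossings are at x ∈ {0, 1}; it meets the y-axis at y = 0 (among the integer gridlines).
Finally, matching integer coefficients to the picture gives p.

3*x^3 - 3*x^2*y - 3*x^2 + 2*y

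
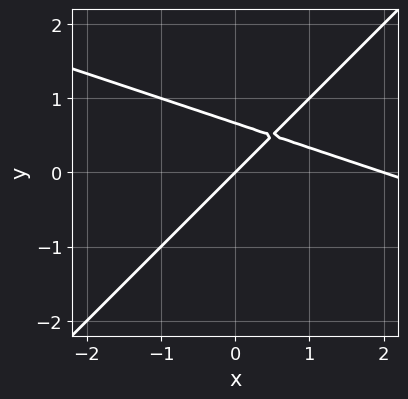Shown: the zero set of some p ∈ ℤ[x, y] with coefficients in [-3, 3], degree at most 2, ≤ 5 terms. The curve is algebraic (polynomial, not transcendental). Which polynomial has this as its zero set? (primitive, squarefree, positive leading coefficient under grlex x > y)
x^2 + 2*x*y - 3*y^2 - 2*x + 2*y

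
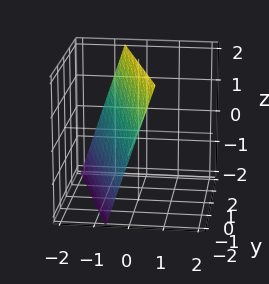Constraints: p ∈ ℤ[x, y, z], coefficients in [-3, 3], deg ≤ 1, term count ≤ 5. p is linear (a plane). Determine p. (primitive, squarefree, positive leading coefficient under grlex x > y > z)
3*x + y - z + 2

deg p = 1.
From the visible intercepts: it meets the z-axis at z = 2 (among the integer gridlines); one y-axis crossing is at y = -2.
The integer polynomial consistent with all of this is the stated p.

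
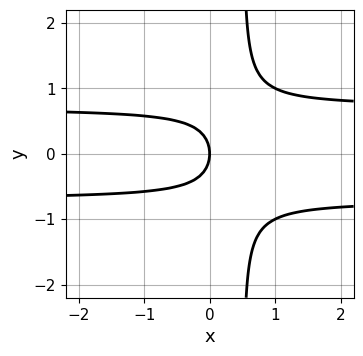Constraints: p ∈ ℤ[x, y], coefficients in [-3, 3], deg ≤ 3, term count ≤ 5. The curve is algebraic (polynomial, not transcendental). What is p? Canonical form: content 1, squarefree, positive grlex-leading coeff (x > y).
2*x*y^2 - y^2 - x

(a) deg p = 3. A generic line meets the curve in up to 3 points.
(b) Symmetries: it's symmetric under y → −y, forcing even powers of y.
(c) Against the integer gridlines: it meets the y-axis at y = 0 (among the integer gridlines); it meets the x-axis at x = 0 (among the integer gridlines).
(d) Solving for integer coefficients yields p as stated.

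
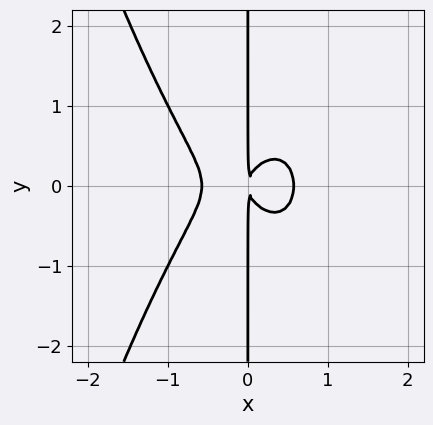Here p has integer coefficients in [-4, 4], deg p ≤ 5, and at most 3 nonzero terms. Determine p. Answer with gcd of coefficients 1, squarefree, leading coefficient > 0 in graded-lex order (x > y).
3*x^4 + 2*x*y^2 - x^2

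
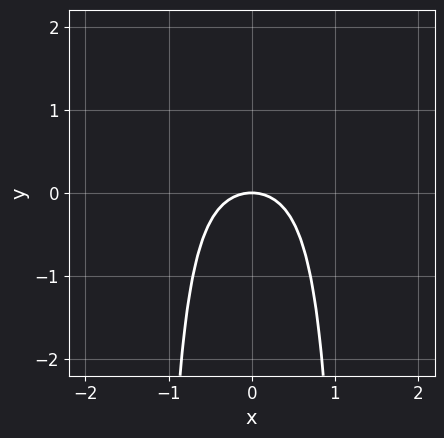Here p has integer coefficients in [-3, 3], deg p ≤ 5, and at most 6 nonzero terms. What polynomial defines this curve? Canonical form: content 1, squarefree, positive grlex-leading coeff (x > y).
2*x^4 - 2*x^2*y + 3*x^2 + 3*y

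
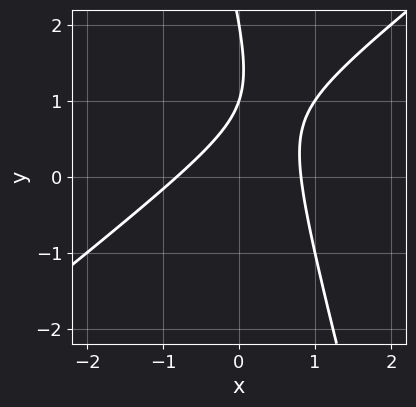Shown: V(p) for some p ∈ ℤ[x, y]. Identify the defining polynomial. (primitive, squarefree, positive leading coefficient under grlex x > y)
3*x^2 - 3*x*y - y^2 + 3*y - 2

(a) The degree is 2 — the shape is more complex than any degree-1 curve.
(b) Against the integer gridlines: among the integer gridlines, it crosses the y-axis at y ∈ {1, 2}.
(c) Solving for integer coefficients yields p as stated.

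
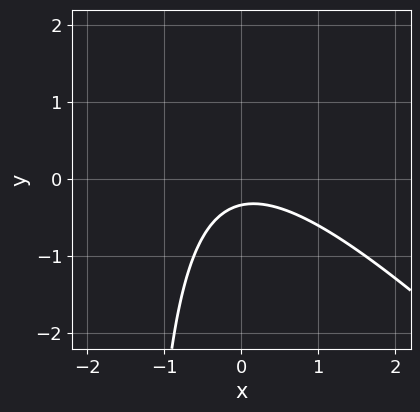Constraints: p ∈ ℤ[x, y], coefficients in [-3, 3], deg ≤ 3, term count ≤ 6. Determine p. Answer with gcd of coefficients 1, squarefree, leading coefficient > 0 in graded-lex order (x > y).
(a) deg p = 2. A generic line meets the curve in up to 2 points.
(b) Against the integer gridlines: the curve avoids every integer x-axis point in the box.
(c) Together with the visible shape, these determine p as stated.

2*x^2 + 2*x*y + 3*y + 1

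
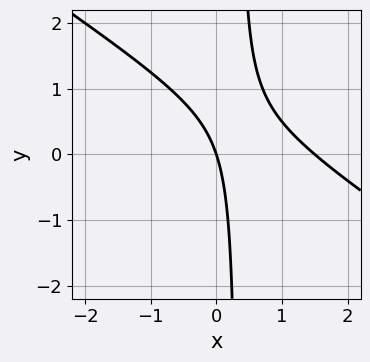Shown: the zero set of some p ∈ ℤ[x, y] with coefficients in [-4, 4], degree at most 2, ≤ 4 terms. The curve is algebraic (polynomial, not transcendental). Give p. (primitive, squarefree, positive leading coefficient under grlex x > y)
2*x^2 + 3*x*y - 3*x - y

The degree is 2 — no degree-1 curve has this shape.
From the visible intercepts: it crosses the y-axis at the gridline y = 0; it crosses the x-axis at the gridline x = 0.
These observations pin down the coefficients.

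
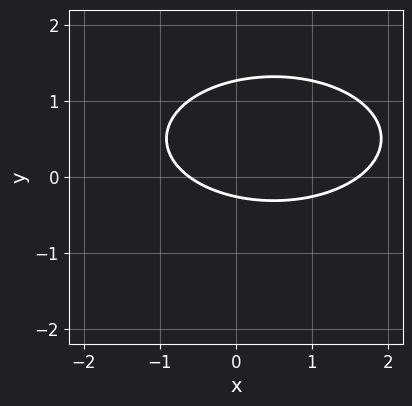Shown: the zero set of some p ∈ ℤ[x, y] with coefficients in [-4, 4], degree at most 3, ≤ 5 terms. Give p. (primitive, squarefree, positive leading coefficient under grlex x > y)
Degree: a generic line meets the curve in up to 2 points, so deg p = 2.
Solving for integer coefficients yields p as stated.

x^2 + 3*y^2 - x - 3*y - 1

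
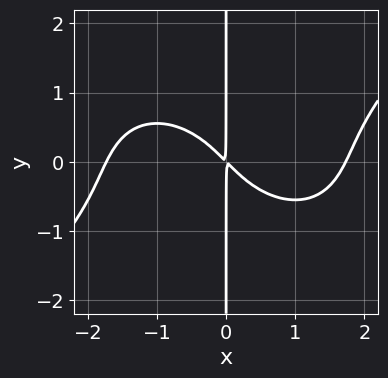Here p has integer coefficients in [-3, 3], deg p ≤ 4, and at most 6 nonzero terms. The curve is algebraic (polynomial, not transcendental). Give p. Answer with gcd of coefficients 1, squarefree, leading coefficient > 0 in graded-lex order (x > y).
x^4 - 2*x*y^3 - 3*x^2 - 3*x*y

First, deg p = 4.
Next, from the visible intercepts: every point of the y-axis in the box is on the curve.
Finally, assembling these constraints gives the stated polynomial.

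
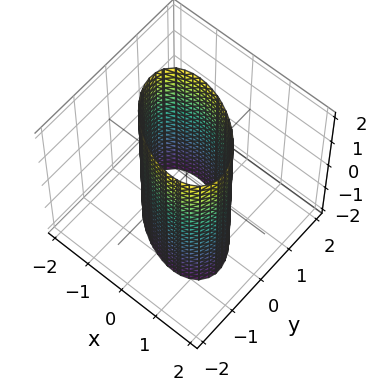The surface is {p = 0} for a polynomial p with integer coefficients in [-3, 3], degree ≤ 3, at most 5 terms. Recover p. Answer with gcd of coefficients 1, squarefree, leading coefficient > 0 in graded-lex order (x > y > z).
2*x^2 + 2*x*y + 3*y^2 - 3

(a) Degree: the shape is more complex than any degree-1 surface, so deg p = 2.
(b) Observable constraints: no z-intercept at any integer in the box; among the integer gridlines, it crosses the y-axis at y ∈ {-1, 1}.
(c) The integer polynomial consistent with all of this is the stated p.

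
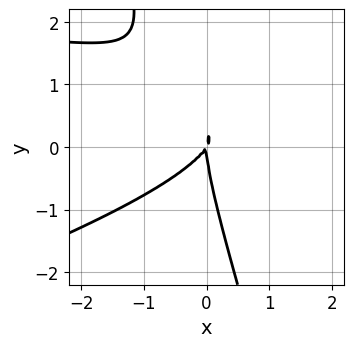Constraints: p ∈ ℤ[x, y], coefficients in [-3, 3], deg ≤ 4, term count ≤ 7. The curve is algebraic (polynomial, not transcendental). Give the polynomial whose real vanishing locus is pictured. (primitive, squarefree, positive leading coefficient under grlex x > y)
x^2*y - 3*x*y^2 - y^3 - 3*x^2 + 2*x*y

1. The degree is 3 — no degree-2 curve has this shape.
2. Against the integer gridlines: it meets the x-axis at x = 0 (among the integer gridlines); it crosses the y-axis at the gridline y = 0.
3. The integer polynomial consistent with all of this is the stated p.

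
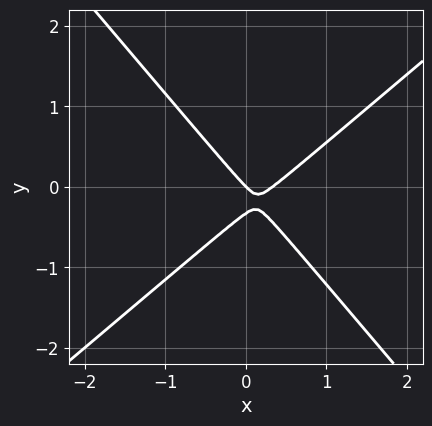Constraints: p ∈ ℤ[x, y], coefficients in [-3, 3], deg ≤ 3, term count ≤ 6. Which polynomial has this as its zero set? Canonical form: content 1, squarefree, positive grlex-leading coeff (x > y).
3*x^2 - x*y - 3*y^2 - x - y

(a) deg p = 2. A generic line meets the curve in up to 2 points.
(b) Reading off the gridlines: one y-axis crossing is at y = 0; it crosses the x-axis at the gridline x = 0.
(c) Assembling these constraints gives the stated polynomial.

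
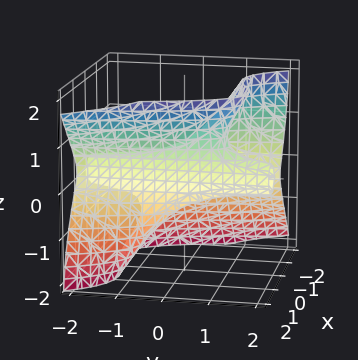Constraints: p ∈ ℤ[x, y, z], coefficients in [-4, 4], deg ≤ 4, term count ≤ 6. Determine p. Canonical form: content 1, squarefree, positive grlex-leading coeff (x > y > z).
3*x^3 - x*y*z + 3*y*z^2 - 2*z^3 - 2*x

1. The degree is 3 — no degree-2 surface has this shape.
2. Against the integer gridlines: it crosses the x-axis at the gridline x = 0; every point of the y-axis in the box is on the surface; it crosses the z-axis at the gridline z = 0.
3. Putting this together gives p.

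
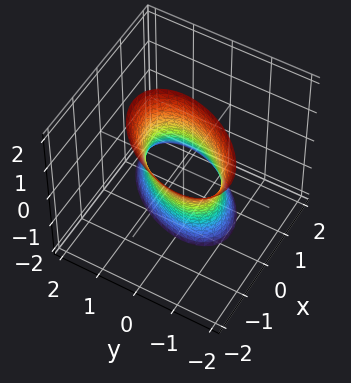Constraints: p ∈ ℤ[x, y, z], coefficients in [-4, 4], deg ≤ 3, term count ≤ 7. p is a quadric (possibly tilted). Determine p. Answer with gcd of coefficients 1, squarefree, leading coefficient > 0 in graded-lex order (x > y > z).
Degree: no degree-1 surface has this shape, so deg p = 2.
From the axis intercepts and sections: the y-axis gridline crossings are at y ∈ {-1, 1}; no z-intercept at any integer in the box.
Together with the visible shape, these determine p as stated.

3*x^2 - 2*x*y + 2*x*z + 2*y^2 - 2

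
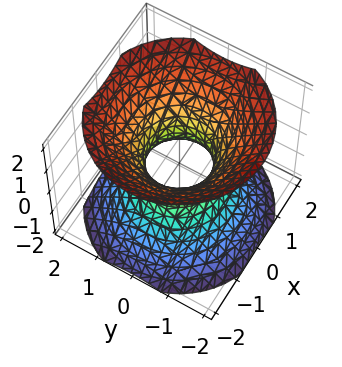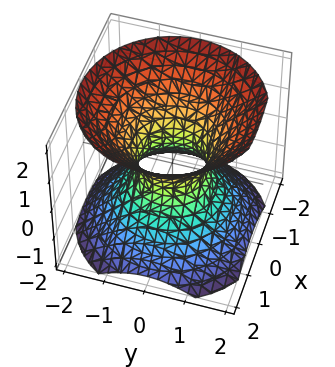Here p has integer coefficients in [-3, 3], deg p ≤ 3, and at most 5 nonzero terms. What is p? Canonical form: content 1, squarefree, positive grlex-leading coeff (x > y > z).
3*x^2 + 3*y^2 - 3*z^2 - 2

(a) Degree: the shape is more complex than any degree-1 surface, so deg p = 2.
(b) Symmetries: rotational symmetry about the z-axis ⇒ p depends on x, y only through x² + y².
(c) Against the integer gridlines: no z-intercept at any integer in the box; a circular section at z = 0 has radius between 0 and 1.
(d) Together with the visible shape, these determine p as stated.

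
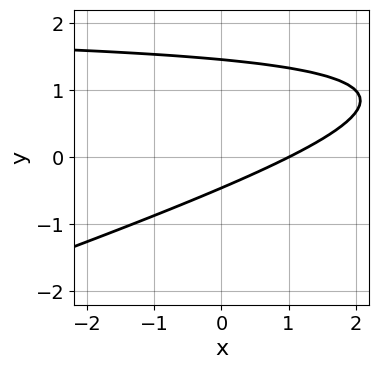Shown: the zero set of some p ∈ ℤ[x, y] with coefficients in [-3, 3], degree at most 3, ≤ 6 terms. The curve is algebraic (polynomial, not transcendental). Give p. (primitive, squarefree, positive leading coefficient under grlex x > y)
(a) Degree: the shape is more complex than any degree-1 curve, so deg p = 2.
(b) Reading off the gridlines: one x-axis crossing is at x = 1.
(c) Matching integer coefficients to the picture gives p.

x*y - 3*y^2 - 2*x + 3*y + 2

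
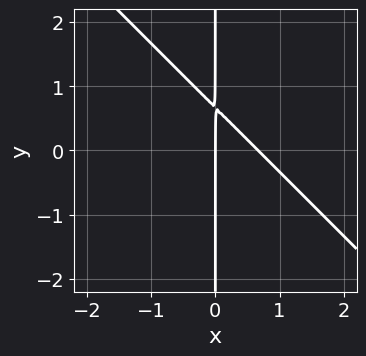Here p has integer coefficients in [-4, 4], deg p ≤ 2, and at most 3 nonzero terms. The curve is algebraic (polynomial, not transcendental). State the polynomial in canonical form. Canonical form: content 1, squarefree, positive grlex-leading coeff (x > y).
First, deg p = 2. The shape is more complex than any degree-1 curve.
Then, observable constraints: the visible y-axis segment lies entirely on the curve; one x-axis crossing is at x = 0.
Finally, solving for integer coefficients yields p as stated.

3*x^2 + 3*x*y - 2*x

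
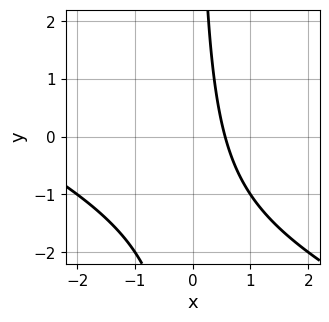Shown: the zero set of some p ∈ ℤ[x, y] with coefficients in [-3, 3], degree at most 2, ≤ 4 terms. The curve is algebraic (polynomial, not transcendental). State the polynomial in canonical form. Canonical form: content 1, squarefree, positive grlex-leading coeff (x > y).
x^2 + 2*x*y + 3*x - 2

(a) The degree is 2 — no degree-1 curve has this shape.
(b) Against the integer gridlines: no y-intercept at any integer in the box.
(c) Solving for integer coefficients yields p as stated.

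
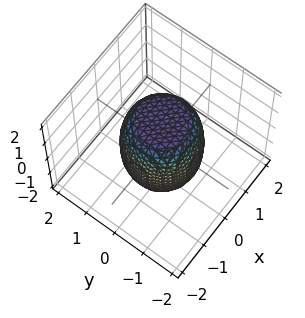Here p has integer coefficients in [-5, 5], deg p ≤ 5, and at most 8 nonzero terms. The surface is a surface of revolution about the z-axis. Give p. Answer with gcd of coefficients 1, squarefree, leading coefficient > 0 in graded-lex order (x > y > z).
deg p = 4. No degree-3 surface has this shape.
Symmetries: every cross-section ⟂ z is a circle, so x, y appear only via x² + y².
Against the integer gridlines: a circular section at z = -1 has radius exactly 1.
Assembling these constraints gives the stated polynomial.

2*x^4 + 4*x^2*y^2 + 2*y^4 - x^2 - y^2 + z^2 - 2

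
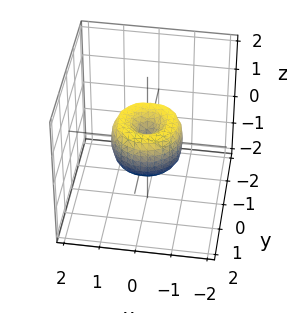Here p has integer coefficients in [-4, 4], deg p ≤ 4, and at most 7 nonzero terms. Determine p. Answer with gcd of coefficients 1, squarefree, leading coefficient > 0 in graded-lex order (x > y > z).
(a) The degree is 4 — no degree-3 surface has this shape.
(b) Symmetries: rotational symmetry about the z-axis ⇒ p depends on x, y only through x² + y².
(c) From the axis intercepts and sections: a circular section at z = 0 has radius exactly 1; it meets the z-axis at z = 0 (among the integer gridlines); among the integer gridlines, it crosses the x-axis at x ∈ {-1, 0, 1}; the y-axis gridline crossings are at y ∈ {-1, 0, 1}.
(d) Matching integer coefficients to the picture gives p.

2*x^4 + 4*x^2*y^2 + 2*y^4 - 2*x^2 - 2*y^2 + z^2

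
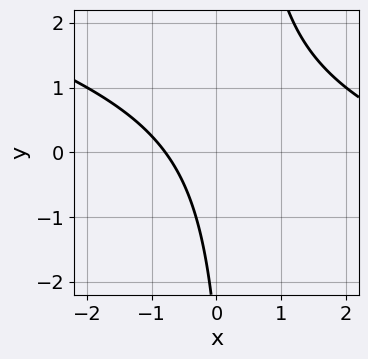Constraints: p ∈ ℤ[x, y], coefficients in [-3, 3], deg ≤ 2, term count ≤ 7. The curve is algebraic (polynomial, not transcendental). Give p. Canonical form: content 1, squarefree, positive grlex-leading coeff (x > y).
1. The degree is 2 — no degree-1 curve has this shape.
2. Observable constraints: the curve avoids every integer y-axis point in the box.
3. Putting this together gives p.

x^2 + 3*x*y - 3*x - y - 3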